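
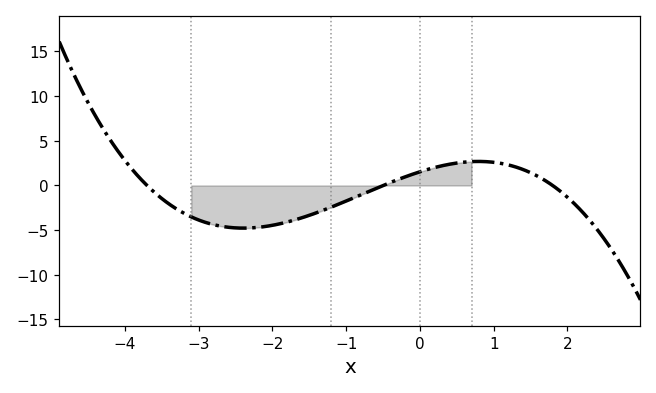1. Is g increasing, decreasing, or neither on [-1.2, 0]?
increasing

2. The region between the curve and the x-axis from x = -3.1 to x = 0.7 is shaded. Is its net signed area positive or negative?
negative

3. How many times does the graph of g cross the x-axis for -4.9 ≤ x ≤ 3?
3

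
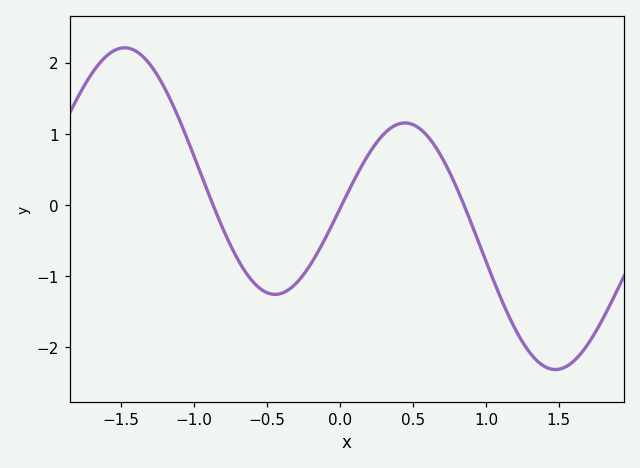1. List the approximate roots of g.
-0.871, 0.013, 0.849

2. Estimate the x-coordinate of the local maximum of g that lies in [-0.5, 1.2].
0.445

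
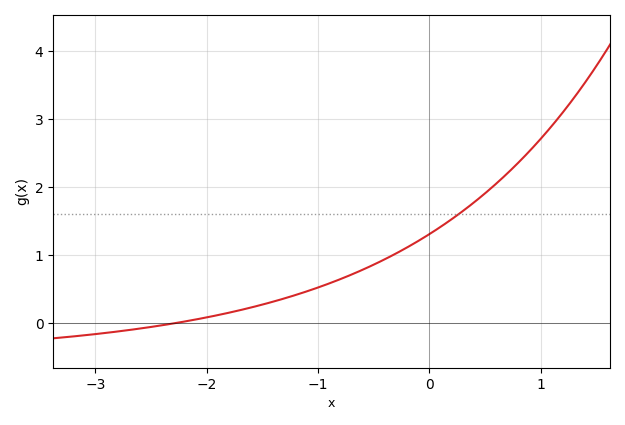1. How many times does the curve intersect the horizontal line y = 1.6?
1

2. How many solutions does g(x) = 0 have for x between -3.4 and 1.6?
1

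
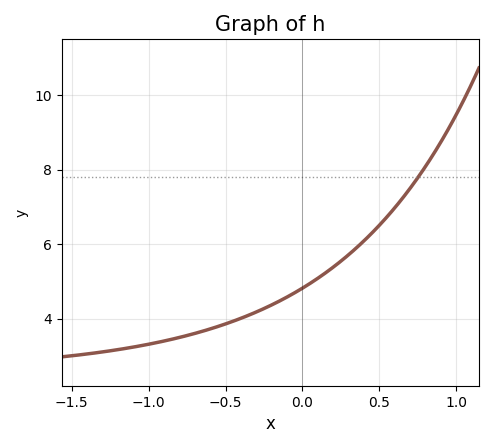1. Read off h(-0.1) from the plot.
4.58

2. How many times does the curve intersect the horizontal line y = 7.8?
1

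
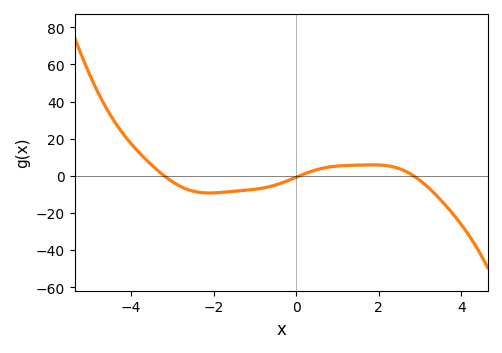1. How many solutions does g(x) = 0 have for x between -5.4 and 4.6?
3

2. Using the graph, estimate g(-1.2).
-8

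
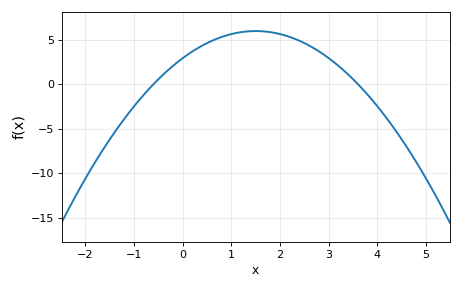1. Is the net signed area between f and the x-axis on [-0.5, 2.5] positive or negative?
positive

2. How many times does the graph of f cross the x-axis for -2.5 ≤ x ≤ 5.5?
2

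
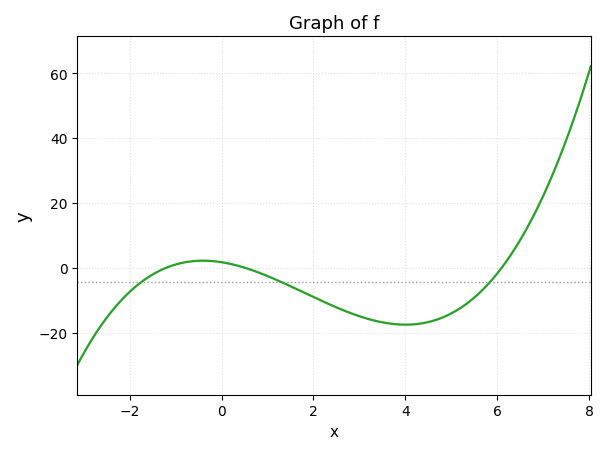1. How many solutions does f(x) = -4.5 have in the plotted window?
3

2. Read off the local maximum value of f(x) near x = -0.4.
2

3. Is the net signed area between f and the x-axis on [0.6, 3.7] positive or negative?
negative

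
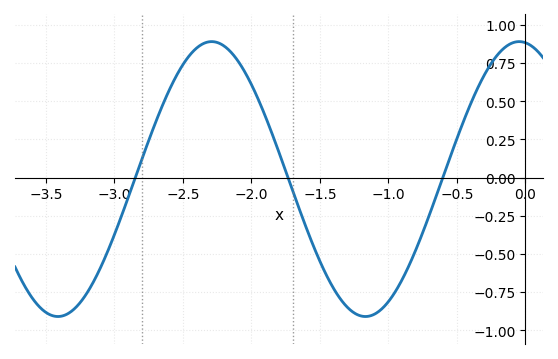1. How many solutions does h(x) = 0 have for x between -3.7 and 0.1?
3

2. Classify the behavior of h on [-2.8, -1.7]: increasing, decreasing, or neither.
neither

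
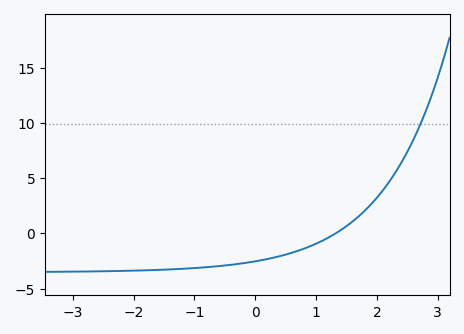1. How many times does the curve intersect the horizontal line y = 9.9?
1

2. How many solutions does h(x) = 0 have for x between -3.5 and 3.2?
1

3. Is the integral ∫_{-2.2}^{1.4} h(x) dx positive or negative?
negative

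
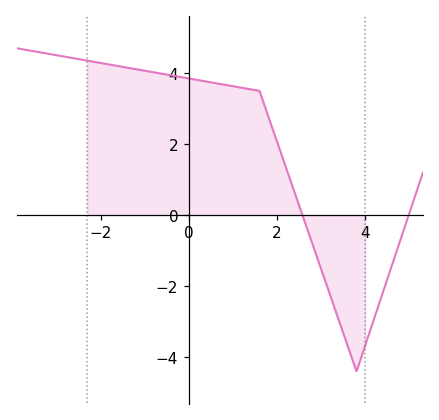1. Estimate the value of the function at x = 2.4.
0.627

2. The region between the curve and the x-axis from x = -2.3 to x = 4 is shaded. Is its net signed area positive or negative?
positive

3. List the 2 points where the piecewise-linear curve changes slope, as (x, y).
(1.6, 3.5); (3.8, -4.4)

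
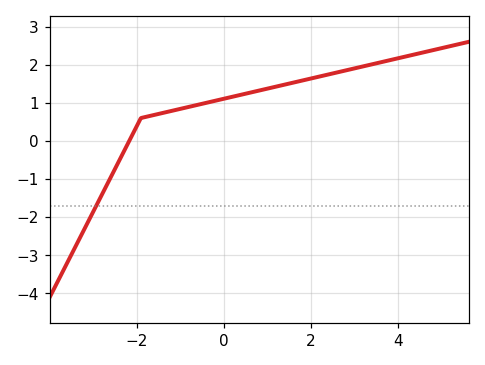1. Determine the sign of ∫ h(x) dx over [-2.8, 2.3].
positive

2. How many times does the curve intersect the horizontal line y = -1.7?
1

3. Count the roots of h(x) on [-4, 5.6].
1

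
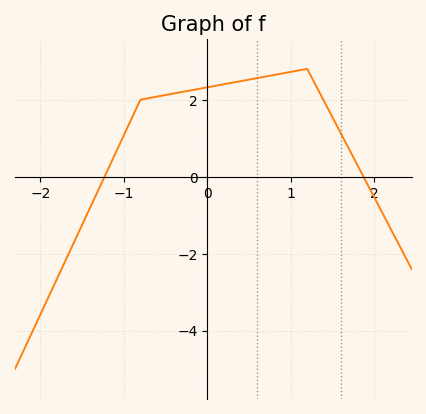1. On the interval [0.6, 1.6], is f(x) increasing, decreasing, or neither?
neither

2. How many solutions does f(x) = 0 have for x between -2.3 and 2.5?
2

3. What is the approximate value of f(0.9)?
2.6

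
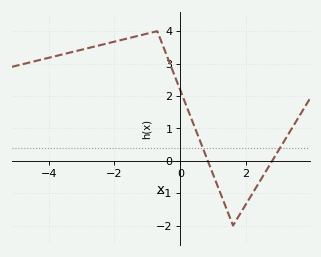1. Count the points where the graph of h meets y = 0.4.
2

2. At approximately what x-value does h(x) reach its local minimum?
1.6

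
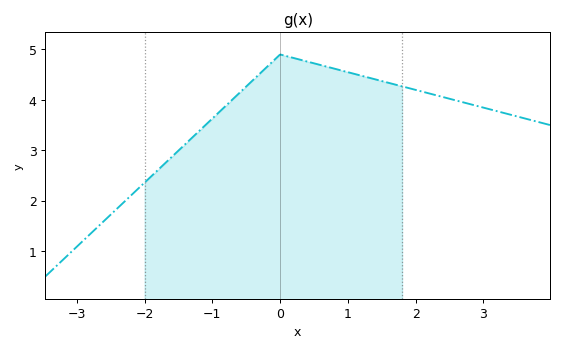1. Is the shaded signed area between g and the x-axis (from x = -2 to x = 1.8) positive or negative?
positive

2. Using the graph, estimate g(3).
3.8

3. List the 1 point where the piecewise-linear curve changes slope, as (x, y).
(0, 4.9)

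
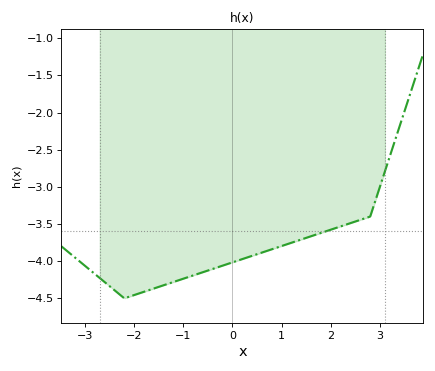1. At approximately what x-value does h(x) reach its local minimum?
-2.2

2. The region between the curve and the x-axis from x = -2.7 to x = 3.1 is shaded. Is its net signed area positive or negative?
negative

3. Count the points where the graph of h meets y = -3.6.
1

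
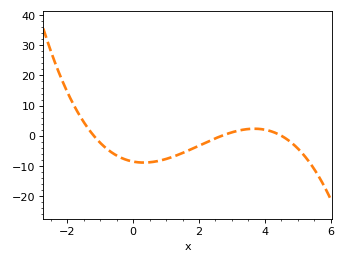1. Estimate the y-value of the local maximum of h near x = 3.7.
2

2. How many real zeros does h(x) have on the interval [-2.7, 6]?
3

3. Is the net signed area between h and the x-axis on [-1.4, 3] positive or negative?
negative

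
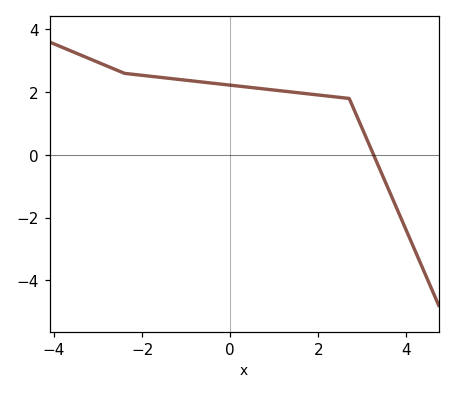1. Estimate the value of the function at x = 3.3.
-0.149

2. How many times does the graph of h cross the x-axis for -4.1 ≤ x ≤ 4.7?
1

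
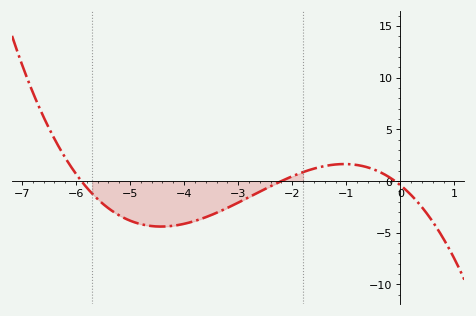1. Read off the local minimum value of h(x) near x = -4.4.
-4.5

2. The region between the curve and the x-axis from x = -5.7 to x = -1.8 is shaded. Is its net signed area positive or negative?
negative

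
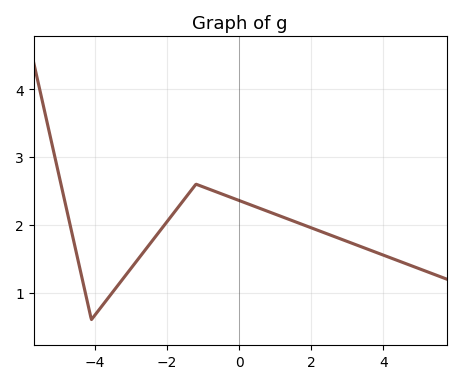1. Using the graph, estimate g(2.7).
1.81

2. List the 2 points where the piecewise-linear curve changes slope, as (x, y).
(-4.1, 0.6); (-1.2, 2.6)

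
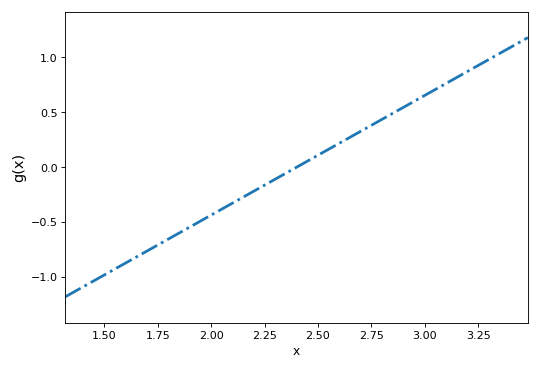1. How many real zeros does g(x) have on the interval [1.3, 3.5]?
1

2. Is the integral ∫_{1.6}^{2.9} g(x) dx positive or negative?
negative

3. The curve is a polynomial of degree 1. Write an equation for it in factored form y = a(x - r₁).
y = 1.09(x - 2.4)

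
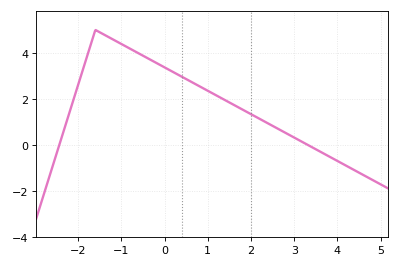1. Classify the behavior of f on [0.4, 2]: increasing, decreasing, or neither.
decreasing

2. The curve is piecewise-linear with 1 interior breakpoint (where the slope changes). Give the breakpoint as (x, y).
(-1.6, 5)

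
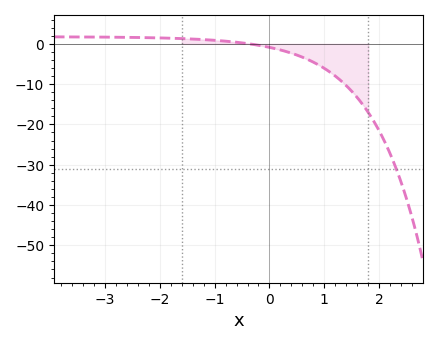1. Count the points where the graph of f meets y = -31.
1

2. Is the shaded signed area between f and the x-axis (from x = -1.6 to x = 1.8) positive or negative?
negative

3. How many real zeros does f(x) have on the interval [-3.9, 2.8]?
1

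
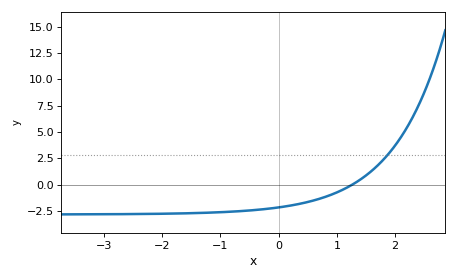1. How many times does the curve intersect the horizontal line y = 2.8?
1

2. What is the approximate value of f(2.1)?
4.6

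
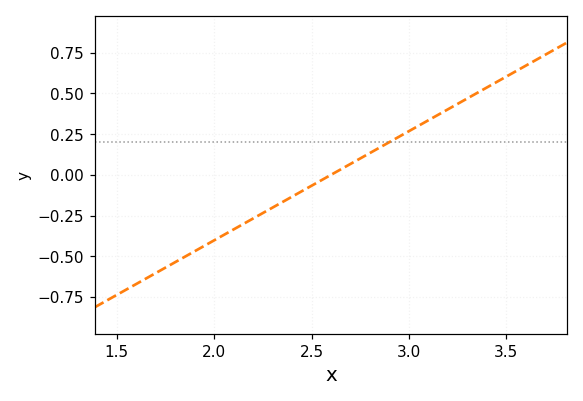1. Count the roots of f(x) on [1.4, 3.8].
1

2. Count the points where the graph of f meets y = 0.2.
1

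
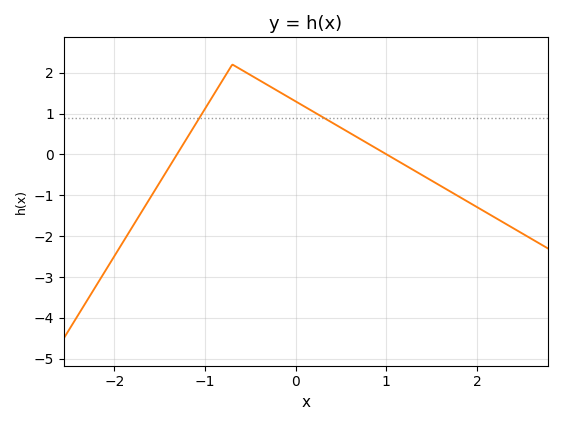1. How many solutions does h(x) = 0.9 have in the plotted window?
2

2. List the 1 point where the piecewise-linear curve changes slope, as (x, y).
(-0.7, 2.2)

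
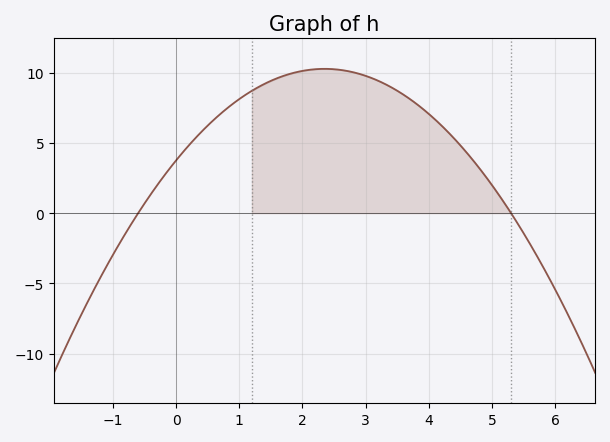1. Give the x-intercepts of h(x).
-0.6, 5.4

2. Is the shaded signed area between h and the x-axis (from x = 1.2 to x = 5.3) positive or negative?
positive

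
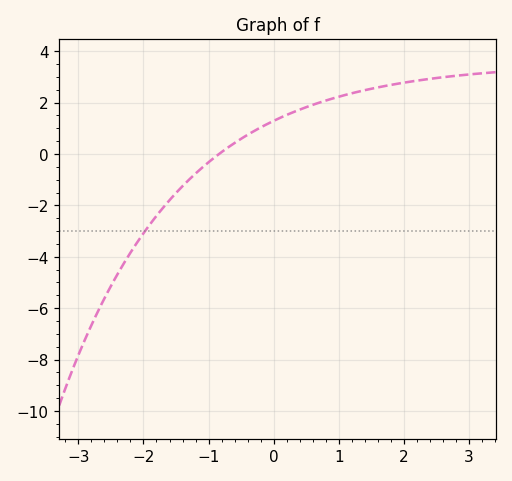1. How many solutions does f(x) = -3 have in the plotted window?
1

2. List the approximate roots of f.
-0.839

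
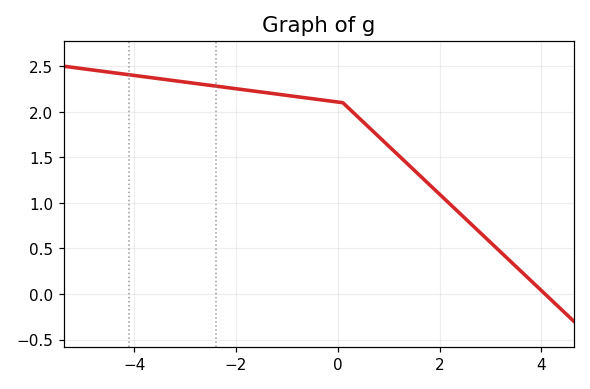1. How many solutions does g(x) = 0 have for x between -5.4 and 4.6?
1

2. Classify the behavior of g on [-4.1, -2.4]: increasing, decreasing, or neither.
decreasing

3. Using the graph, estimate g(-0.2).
2.12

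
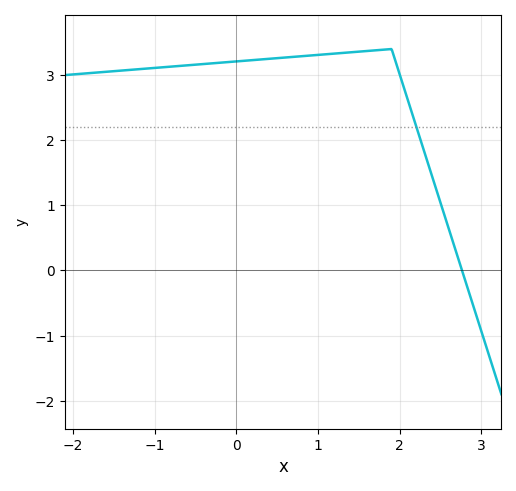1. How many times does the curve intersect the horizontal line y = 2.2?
1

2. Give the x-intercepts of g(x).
2.76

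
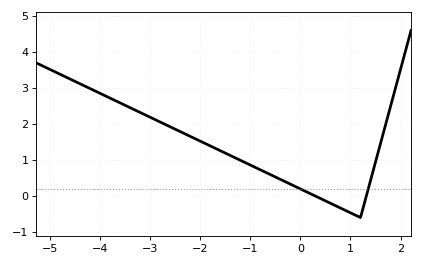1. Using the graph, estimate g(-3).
2.2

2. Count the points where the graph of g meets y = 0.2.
2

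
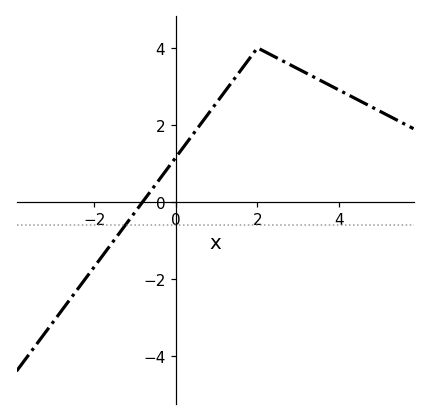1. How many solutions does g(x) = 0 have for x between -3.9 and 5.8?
1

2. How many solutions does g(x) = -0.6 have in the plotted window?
1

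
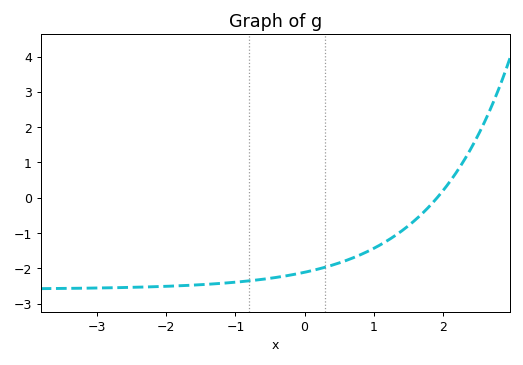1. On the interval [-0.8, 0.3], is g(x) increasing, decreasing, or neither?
increasing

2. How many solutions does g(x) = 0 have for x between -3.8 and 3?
1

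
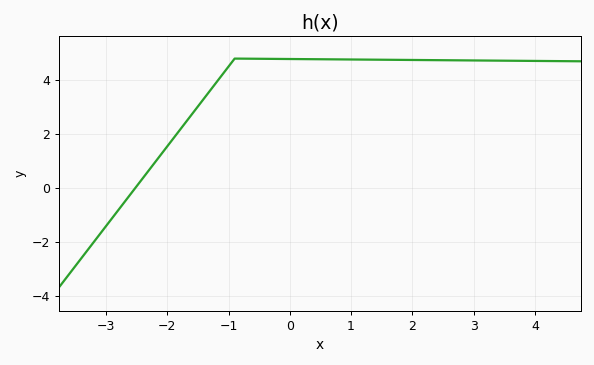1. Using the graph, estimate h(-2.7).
-0.525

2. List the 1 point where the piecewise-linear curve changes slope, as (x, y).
(-0.9, 4.8)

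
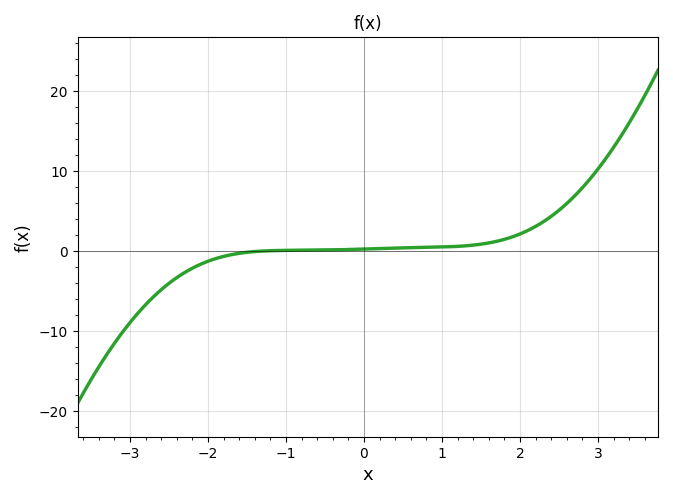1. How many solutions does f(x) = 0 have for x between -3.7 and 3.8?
1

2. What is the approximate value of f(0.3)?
0.363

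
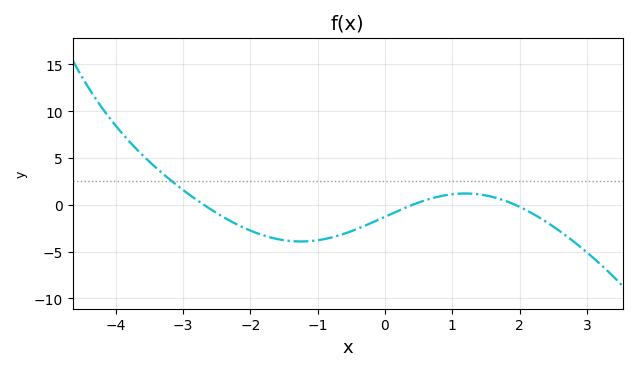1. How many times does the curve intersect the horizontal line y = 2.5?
1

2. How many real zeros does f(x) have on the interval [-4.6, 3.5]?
3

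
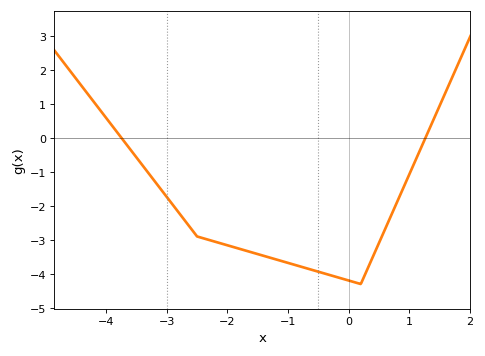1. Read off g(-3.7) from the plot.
-0.108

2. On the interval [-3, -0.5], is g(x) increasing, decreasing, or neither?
decreasing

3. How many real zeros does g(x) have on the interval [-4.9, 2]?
2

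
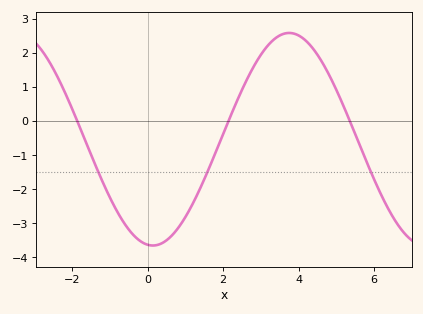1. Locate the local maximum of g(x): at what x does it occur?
3.75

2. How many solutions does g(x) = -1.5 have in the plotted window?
3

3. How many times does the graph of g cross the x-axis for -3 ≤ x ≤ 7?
3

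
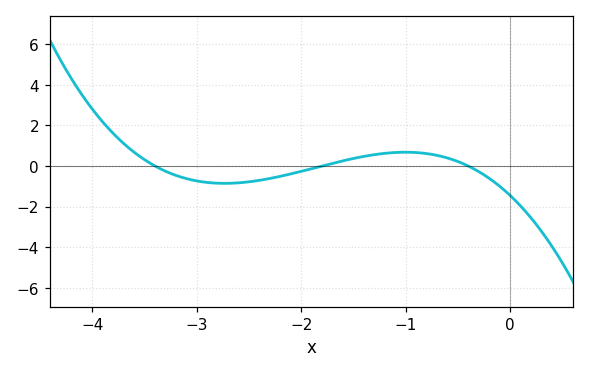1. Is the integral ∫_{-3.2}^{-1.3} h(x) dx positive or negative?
negative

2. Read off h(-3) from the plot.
-0.736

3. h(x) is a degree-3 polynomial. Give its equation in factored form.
y = -0.59(x + 3.4)(x + 1.8)(x + 0.4)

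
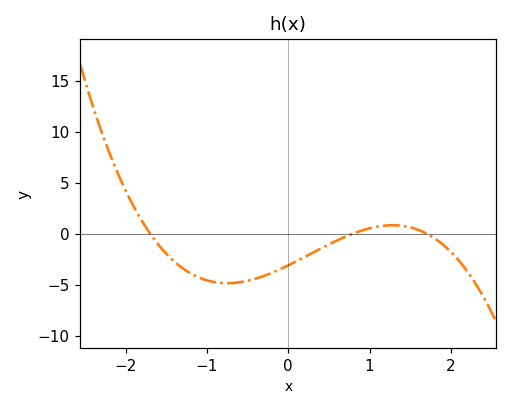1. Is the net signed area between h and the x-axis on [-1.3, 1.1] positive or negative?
negative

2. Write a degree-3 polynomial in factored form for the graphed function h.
y = -1.35(x + 1.7)(x - 0.8)(x - 1.7)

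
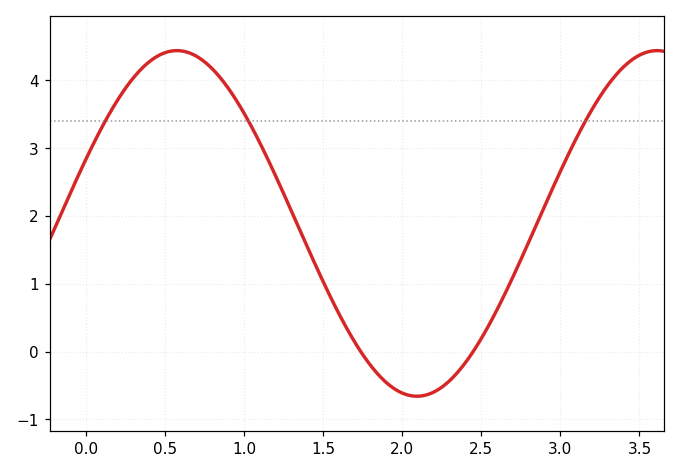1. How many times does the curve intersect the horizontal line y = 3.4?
3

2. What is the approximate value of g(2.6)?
0.6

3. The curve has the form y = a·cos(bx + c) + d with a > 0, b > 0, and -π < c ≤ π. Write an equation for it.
y = 2.55cos(2.1x - 1.2) + 1.89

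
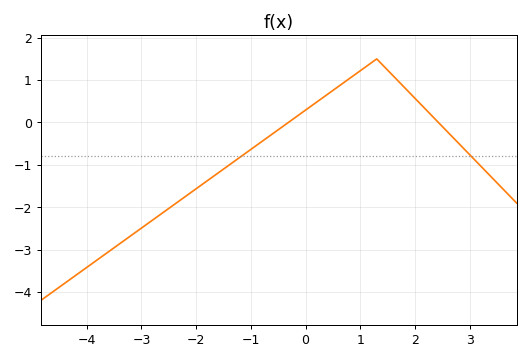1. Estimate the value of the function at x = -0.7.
-0.4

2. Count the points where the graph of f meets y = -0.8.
2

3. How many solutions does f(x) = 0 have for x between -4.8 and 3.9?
2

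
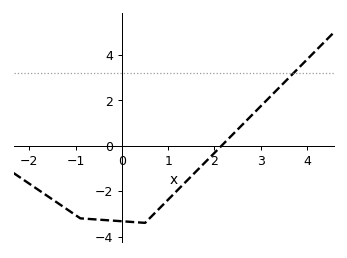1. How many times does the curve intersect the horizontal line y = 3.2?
1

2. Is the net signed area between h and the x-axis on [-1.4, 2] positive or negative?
negative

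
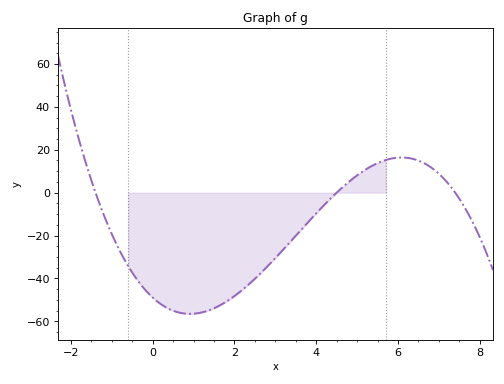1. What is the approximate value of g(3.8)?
-13.8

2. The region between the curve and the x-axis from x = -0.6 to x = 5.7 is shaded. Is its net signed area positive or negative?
negative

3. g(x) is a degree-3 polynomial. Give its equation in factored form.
y = -1.05(x + 1.4)(x - 4.5)(x - 7.4)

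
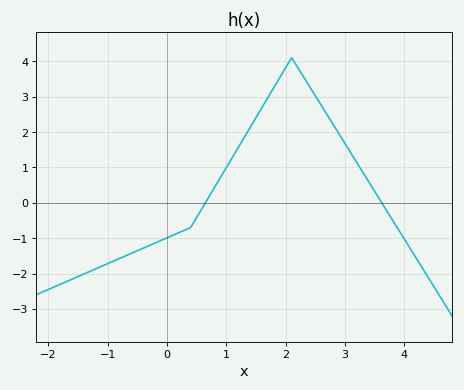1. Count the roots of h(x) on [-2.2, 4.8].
2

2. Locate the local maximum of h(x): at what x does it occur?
2.1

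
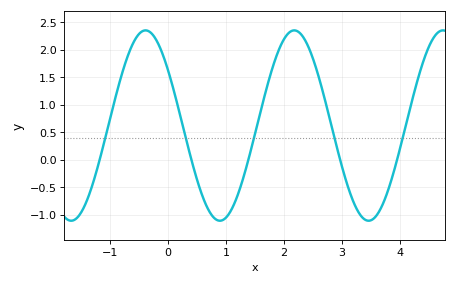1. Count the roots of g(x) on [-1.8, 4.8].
5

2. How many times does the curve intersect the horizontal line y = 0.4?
5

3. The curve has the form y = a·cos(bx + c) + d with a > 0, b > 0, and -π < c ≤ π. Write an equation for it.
y = 1.73cos(2.45x + 0.952) + 0.62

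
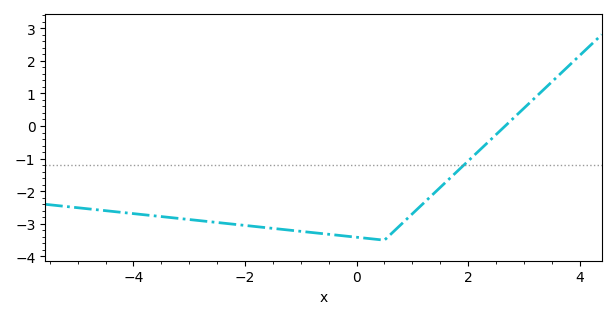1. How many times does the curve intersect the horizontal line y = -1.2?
1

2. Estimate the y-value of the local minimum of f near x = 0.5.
-3.5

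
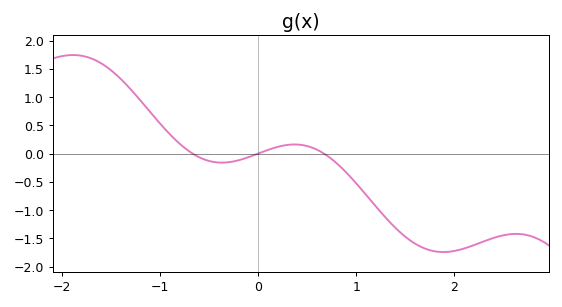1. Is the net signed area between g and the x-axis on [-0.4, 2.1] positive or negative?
negative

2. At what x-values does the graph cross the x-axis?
-0.67, 0, 0.67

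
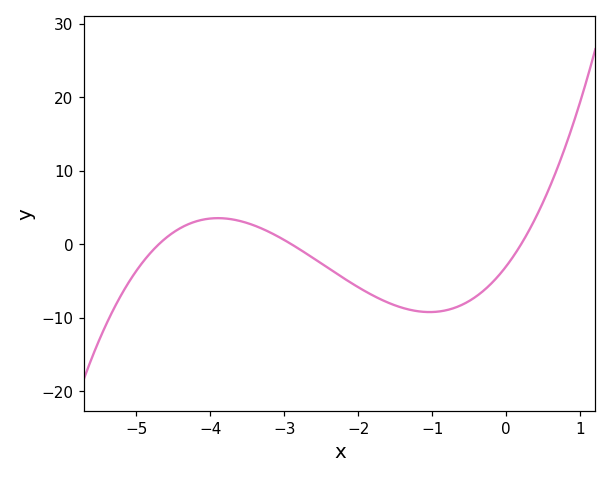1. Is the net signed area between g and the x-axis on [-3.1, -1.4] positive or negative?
negative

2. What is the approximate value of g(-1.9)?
-6.41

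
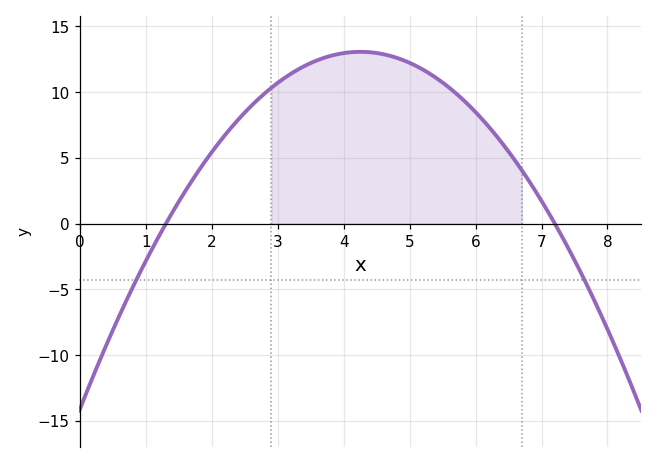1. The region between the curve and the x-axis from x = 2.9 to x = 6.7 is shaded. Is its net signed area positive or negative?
positive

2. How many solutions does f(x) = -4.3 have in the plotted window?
2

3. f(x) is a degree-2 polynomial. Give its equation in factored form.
y = -1.5(x - 1.3)(x - 7.2)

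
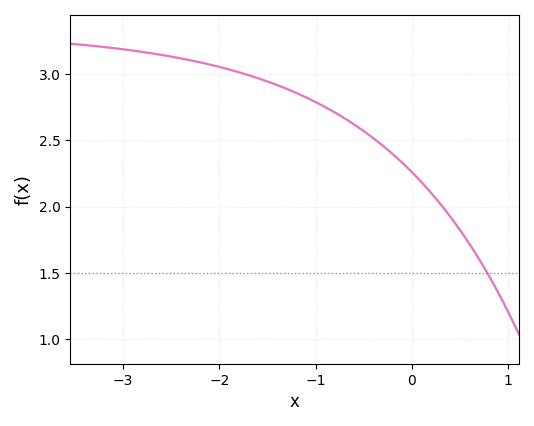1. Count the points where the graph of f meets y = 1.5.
1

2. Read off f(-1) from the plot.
2.79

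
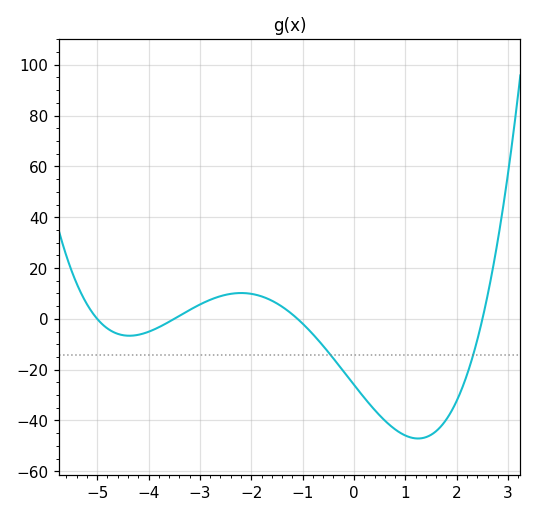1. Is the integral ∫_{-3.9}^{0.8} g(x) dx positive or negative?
negative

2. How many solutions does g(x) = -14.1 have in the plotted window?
2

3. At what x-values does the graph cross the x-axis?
-5, -3.5, -1.1, 2.5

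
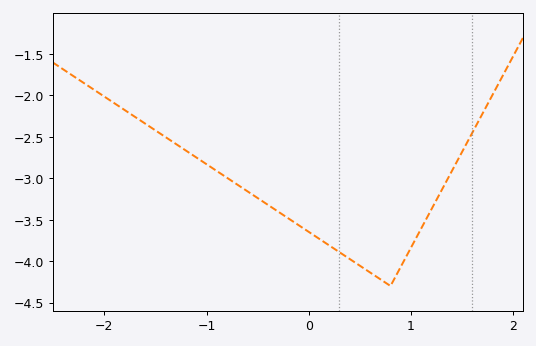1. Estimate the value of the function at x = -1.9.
-2.1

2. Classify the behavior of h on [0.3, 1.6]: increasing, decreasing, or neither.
neither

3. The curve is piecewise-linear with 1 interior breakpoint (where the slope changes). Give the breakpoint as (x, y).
(0.8, -4.3)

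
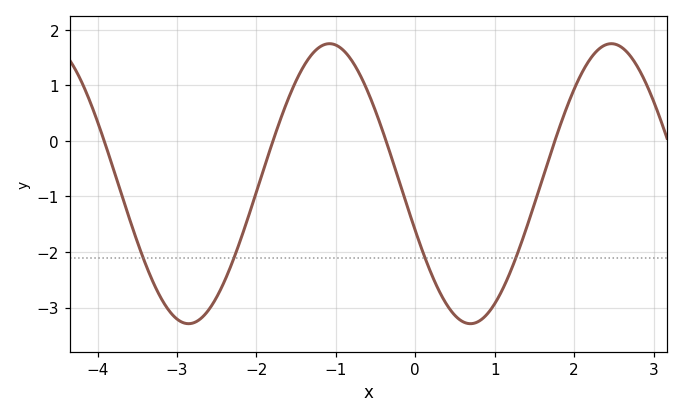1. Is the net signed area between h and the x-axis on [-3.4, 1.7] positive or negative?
negative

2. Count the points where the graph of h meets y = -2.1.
4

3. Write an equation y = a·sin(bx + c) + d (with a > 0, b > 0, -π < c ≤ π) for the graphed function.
y = 2.52sin(1.77x - 2.8) - 0.77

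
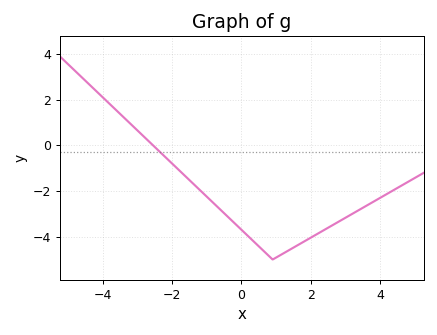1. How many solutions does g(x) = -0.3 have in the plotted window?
1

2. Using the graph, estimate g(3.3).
-3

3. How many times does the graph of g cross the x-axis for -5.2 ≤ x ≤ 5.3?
1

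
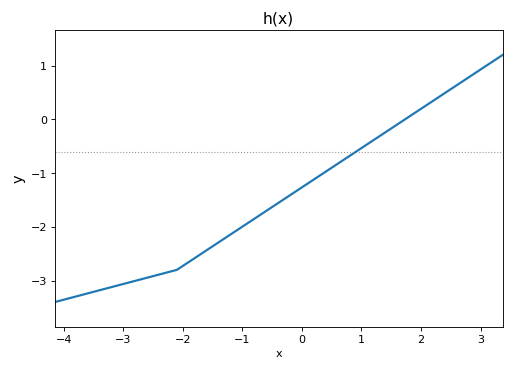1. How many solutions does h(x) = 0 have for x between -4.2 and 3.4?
1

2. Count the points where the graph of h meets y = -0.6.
1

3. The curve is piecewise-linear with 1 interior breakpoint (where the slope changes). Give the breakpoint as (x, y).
(-2.1, -2.8)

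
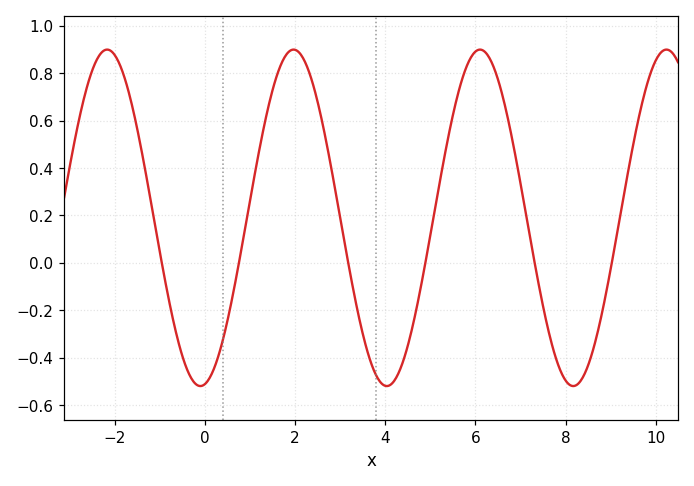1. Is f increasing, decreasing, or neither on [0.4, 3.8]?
neither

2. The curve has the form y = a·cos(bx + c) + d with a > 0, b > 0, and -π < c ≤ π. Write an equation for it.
y = 0.71cos(1.52x - 2.99) + 0.19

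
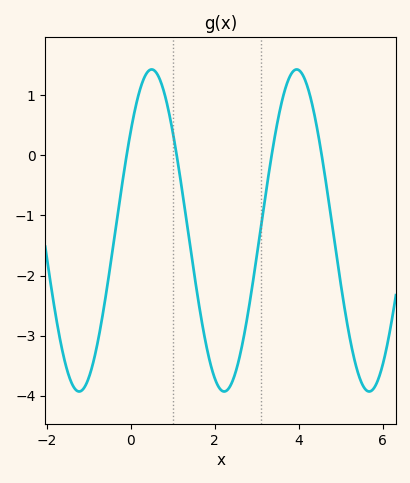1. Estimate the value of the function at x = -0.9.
-3.47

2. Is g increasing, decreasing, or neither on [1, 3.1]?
neither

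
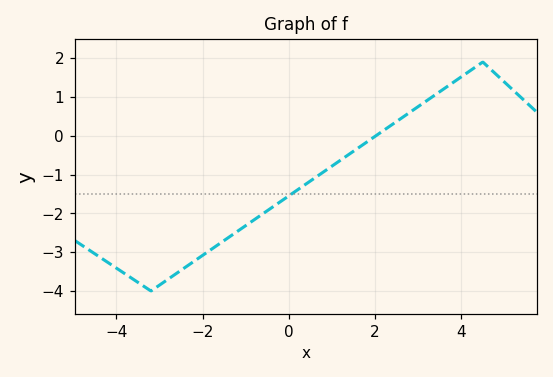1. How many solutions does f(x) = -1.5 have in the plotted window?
1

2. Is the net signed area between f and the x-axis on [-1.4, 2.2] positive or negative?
negative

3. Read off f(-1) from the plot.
-2.31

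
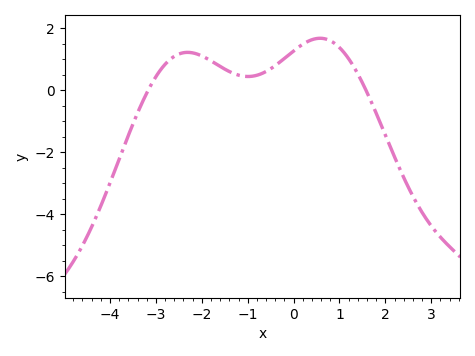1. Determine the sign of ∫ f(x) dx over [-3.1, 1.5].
positive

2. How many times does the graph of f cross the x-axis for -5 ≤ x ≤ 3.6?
2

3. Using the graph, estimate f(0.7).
1.65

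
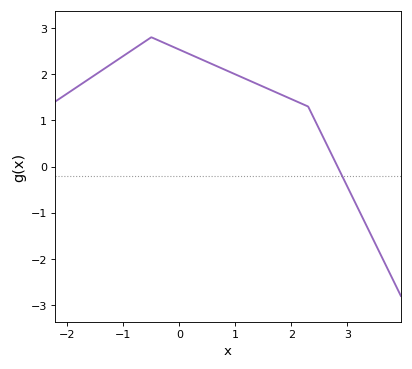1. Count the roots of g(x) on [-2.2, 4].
1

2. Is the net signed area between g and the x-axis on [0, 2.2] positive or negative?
positive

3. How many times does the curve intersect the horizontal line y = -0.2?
1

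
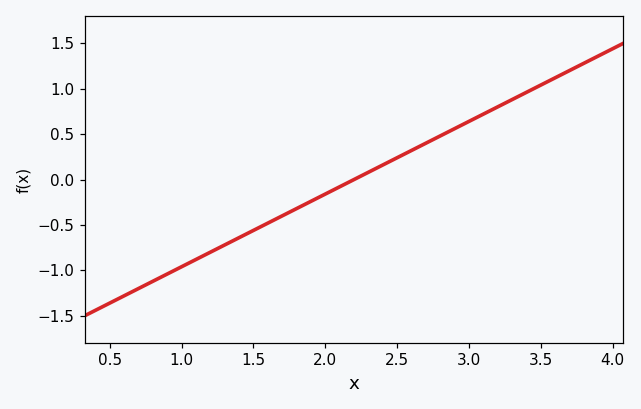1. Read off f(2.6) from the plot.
0.32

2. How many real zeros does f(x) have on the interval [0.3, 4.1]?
1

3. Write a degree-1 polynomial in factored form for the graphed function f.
y = 0.8(x - 2.2)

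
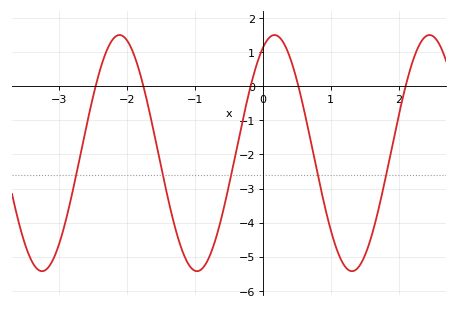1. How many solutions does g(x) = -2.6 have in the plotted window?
5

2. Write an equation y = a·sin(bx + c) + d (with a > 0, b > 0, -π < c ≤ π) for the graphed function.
y = 3.46sin(2.8x + 1.1) - 1.96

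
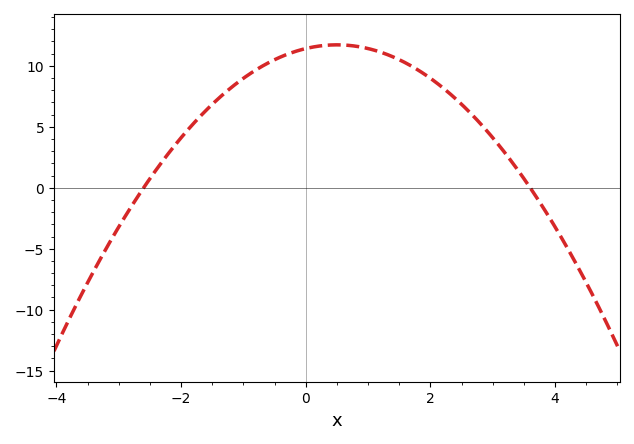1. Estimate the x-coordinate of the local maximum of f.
0.5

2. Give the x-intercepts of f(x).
-2.6, 3.6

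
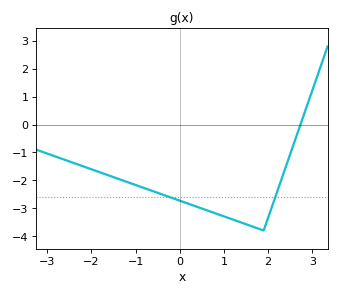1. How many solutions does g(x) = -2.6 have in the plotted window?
2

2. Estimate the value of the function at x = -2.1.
-1.5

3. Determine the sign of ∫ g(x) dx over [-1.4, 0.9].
negative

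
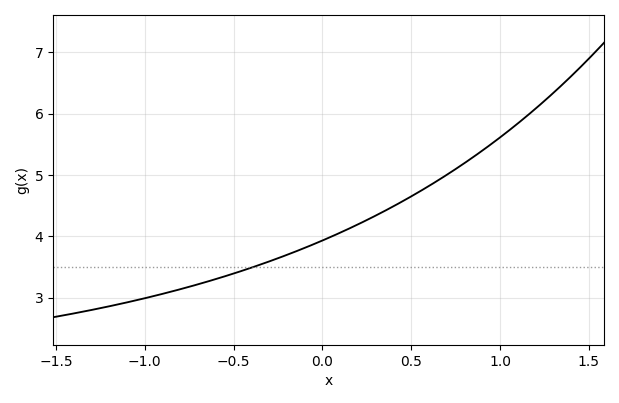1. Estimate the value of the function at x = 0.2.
4.2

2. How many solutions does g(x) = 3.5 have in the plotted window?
1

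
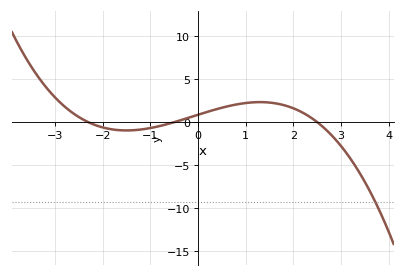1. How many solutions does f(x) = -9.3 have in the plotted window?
1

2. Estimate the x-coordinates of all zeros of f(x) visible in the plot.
-2.2, -0.4, 2.4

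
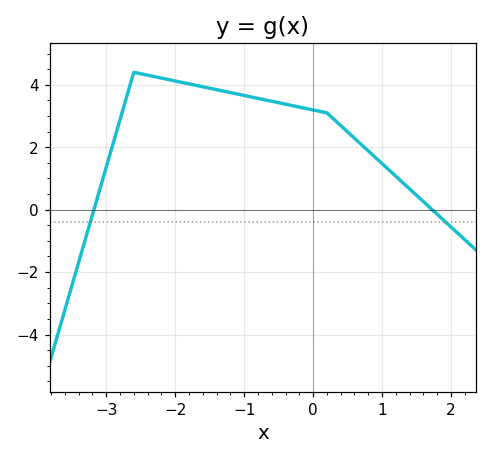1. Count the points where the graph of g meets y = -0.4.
2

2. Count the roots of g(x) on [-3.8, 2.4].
2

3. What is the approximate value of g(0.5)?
2.4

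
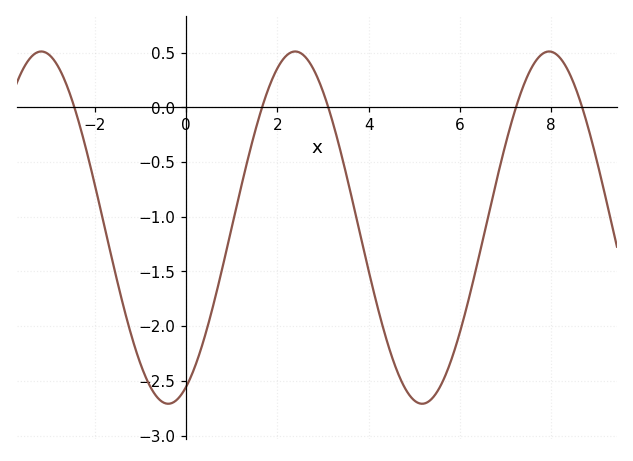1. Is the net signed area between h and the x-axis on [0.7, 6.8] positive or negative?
negative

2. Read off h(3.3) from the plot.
-0.266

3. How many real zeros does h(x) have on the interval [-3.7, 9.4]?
5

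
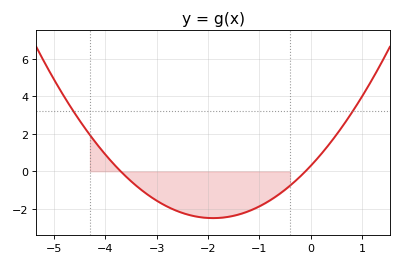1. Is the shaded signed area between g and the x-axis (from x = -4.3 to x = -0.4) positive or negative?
negative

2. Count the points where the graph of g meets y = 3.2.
2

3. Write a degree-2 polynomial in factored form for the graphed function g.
y = 0.77(x + 3.7)(x + 0.1)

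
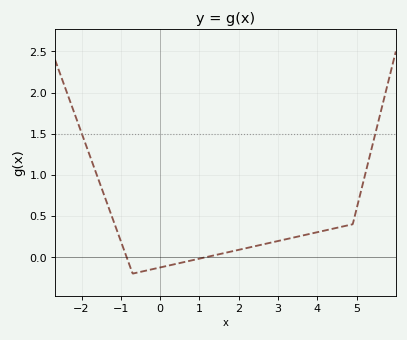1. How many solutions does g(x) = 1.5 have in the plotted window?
2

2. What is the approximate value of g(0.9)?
-0.029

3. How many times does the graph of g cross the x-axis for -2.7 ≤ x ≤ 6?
2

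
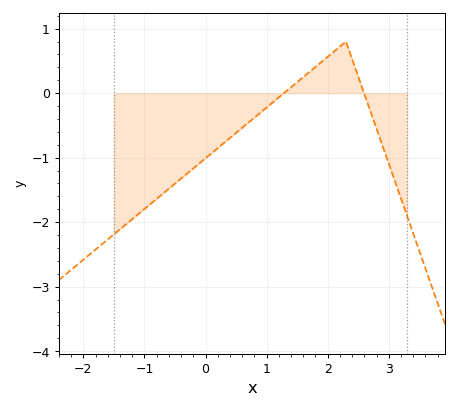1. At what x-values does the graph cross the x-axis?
1.3, 2.6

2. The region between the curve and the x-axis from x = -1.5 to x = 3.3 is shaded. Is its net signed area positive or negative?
negative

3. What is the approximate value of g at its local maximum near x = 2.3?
0.8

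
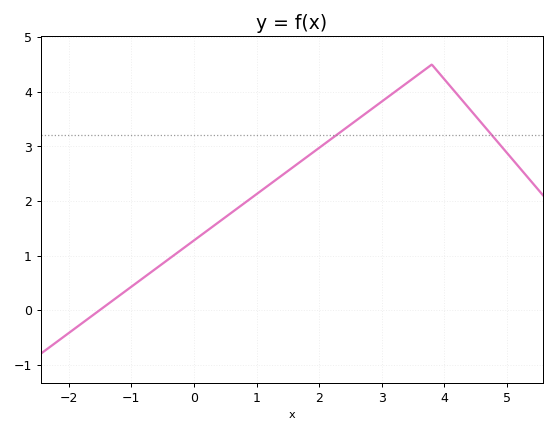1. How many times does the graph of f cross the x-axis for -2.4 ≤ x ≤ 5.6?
1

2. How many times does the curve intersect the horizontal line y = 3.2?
2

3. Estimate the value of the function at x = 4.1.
4.1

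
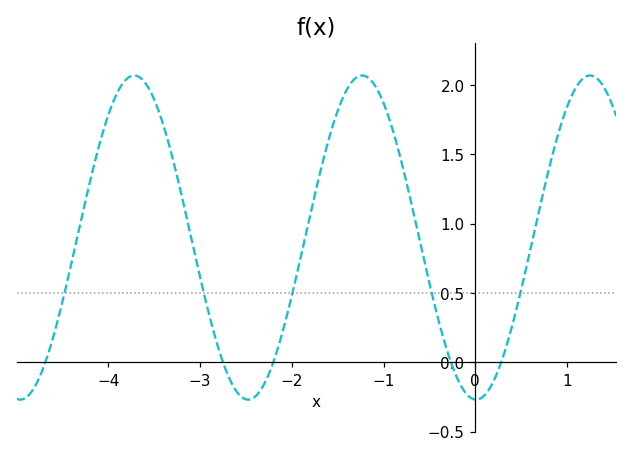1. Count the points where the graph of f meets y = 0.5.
5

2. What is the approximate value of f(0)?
-0.27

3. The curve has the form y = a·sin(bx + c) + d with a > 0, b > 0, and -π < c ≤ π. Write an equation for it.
y = 1.17sin(2.53x - 1.59) + 0.9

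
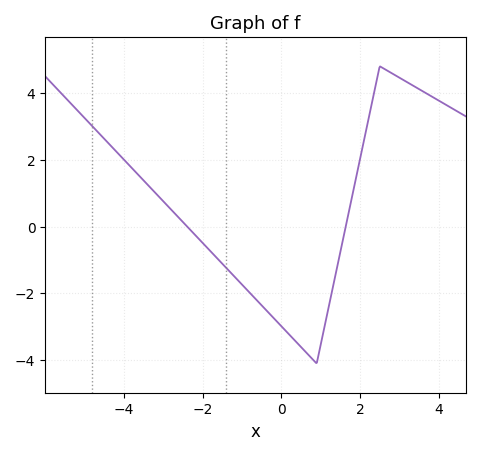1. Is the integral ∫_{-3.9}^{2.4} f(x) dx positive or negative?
negative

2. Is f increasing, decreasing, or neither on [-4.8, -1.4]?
decreasing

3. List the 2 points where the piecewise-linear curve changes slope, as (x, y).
(0.9, -4.1); (2.5, 4.8)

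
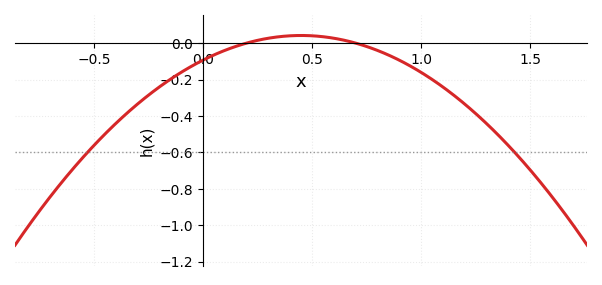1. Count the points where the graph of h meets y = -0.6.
2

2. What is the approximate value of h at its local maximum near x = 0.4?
0.04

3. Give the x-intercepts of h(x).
0.2, 0.7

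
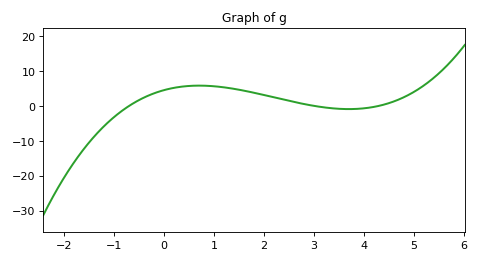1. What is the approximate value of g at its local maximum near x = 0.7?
5.8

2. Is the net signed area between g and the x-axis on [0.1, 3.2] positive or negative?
positive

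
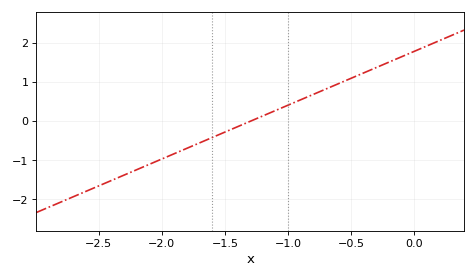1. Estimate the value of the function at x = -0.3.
1.4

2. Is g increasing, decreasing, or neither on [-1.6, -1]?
increasing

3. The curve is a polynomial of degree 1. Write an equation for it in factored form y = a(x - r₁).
y = 1.38(x + 1.3)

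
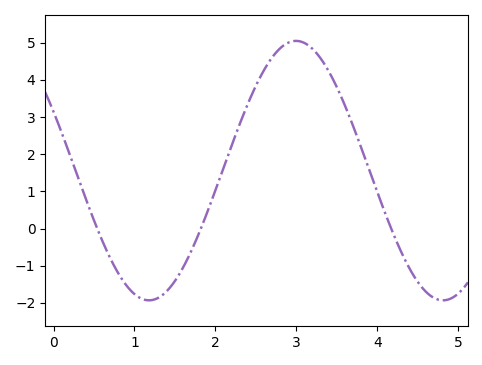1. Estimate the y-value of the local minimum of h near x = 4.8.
-1.93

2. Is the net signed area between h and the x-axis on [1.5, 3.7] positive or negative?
positive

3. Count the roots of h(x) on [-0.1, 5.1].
3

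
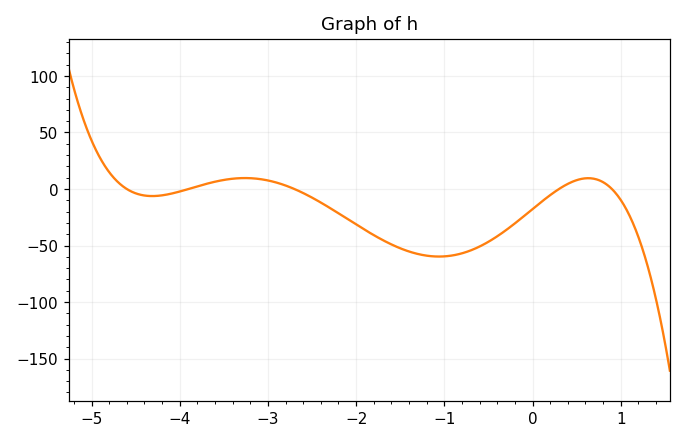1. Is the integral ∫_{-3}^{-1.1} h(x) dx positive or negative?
negative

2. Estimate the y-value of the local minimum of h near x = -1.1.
-59.8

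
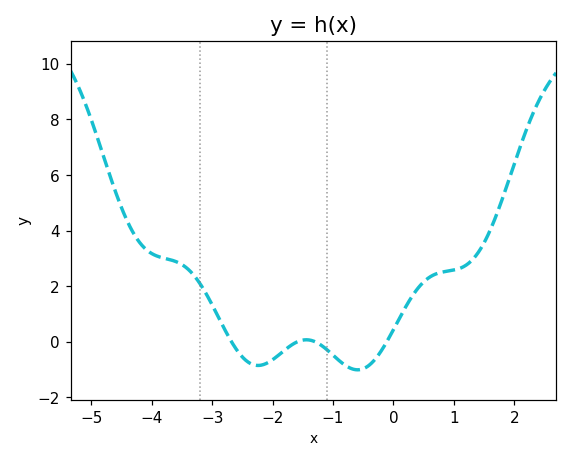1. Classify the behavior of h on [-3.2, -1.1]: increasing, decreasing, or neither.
neither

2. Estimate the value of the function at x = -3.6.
2.8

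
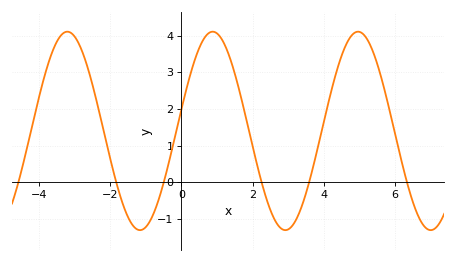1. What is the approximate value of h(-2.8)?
3.6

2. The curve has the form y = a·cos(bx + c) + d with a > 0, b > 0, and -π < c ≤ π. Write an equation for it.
y = 2.71cos(1.5x - 1.4) + 1.4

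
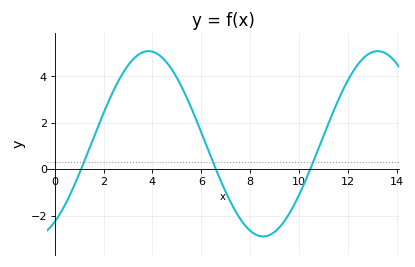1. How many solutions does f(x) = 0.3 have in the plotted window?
3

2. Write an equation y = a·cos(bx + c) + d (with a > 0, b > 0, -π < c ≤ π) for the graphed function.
y = 3.99cos(0.67x - 2.57) + 1.1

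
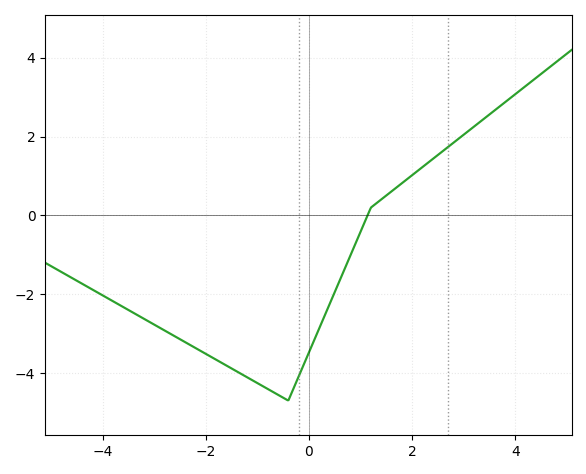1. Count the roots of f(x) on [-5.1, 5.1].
1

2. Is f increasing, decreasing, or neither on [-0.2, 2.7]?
increasing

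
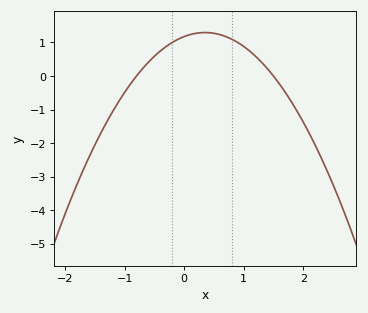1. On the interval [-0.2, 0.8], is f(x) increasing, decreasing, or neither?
neither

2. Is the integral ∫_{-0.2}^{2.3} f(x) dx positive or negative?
positive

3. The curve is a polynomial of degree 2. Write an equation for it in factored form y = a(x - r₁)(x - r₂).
y = -0.98(x + 0.8)(x - 1.5)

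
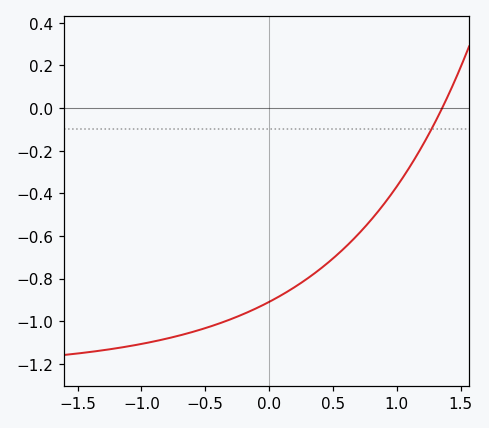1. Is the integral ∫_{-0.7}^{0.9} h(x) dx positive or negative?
negative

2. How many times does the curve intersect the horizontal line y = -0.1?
1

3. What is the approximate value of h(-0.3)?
-0.991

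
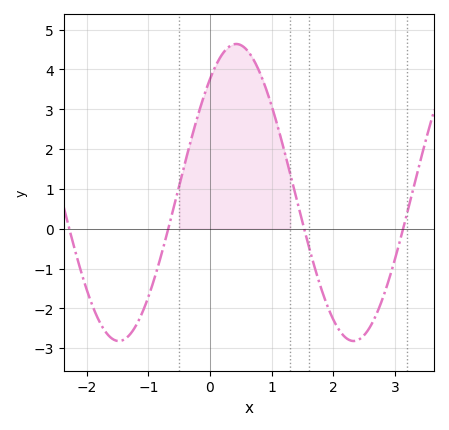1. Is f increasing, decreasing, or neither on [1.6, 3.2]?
neither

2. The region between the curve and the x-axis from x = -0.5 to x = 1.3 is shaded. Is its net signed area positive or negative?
positive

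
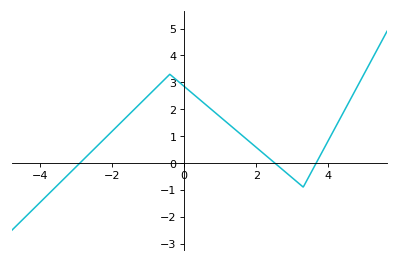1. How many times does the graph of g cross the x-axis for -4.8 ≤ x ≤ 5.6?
3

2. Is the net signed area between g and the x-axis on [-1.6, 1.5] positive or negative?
positive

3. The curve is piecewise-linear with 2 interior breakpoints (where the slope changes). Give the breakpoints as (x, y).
(-0.4, 3.3); (3.3, -0.9)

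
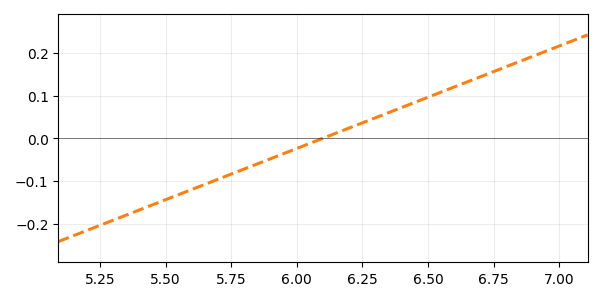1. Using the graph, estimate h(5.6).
-0.12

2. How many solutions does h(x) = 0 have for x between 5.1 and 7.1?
1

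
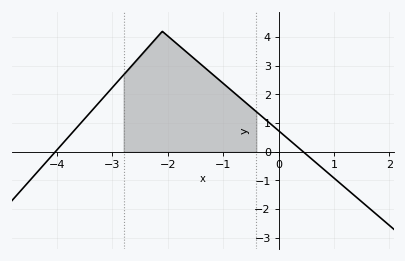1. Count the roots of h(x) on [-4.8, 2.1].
2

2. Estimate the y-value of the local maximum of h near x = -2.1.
4.2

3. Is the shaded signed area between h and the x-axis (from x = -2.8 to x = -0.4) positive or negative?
positive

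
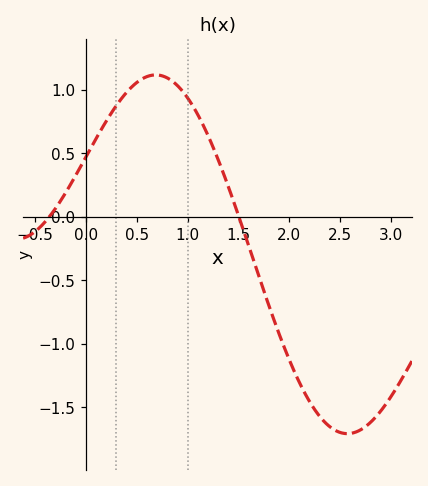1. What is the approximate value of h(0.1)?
0.615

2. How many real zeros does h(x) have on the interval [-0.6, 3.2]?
2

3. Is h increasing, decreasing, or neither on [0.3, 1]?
neither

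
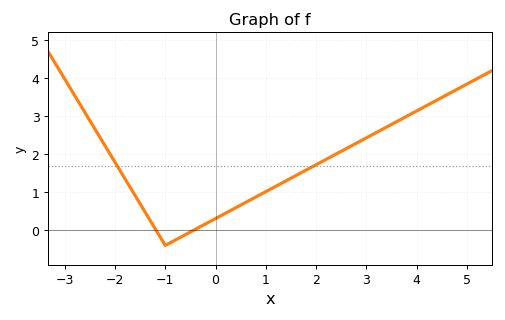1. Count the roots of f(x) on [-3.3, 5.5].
2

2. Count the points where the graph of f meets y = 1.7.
2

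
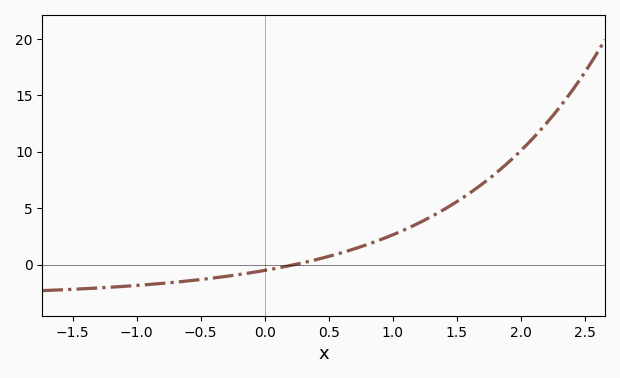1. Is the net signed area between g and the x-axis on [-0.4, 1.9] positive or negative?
positive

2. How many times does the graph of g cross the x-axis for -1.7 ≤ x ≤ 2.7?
1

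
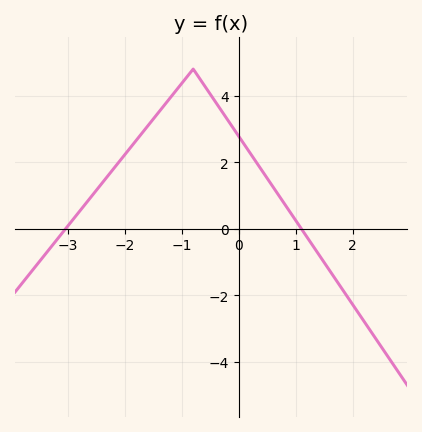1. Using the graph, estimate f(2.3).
-3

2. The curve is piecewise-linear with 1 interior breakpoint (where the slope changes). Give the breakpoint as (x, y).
(-0.8, 4.8)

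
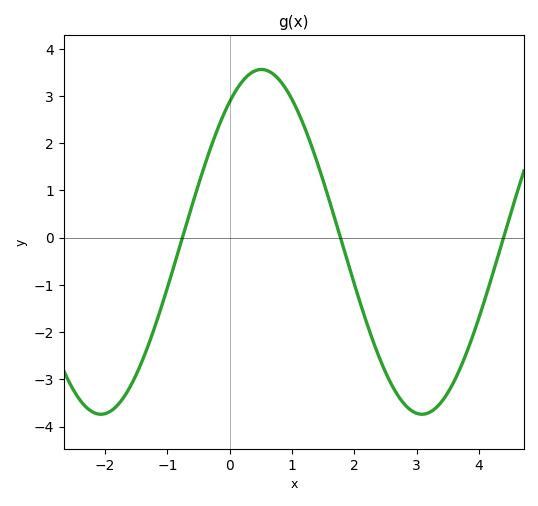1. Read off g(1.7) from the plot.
0.3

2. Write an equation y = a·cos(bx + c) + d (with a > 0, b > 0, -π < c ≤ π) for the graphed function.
y = 3.65cos(1.2x - 0.62) - 0.09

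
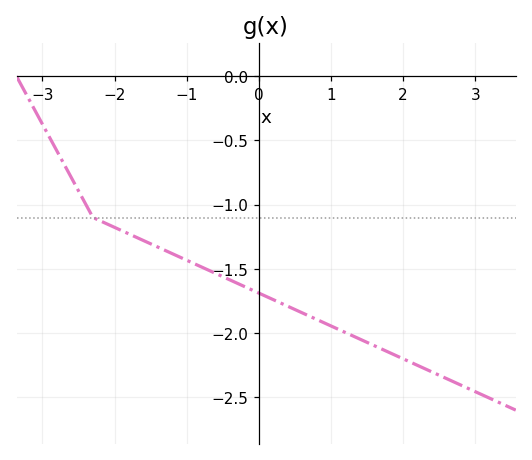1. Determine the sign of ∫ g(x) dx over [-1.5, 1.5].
negative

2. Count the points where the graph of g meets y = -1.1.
1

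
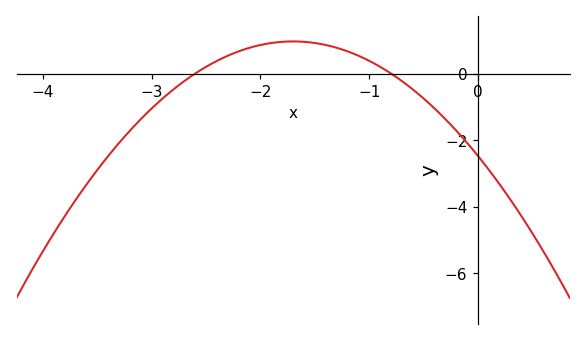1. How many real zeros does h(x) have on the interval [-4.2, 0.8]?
2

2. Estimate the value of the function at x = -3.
-1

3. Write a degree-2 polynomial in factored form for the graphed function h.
y = -1.19(x + 2.6)(x + 0.8)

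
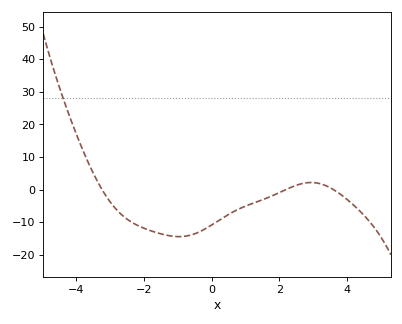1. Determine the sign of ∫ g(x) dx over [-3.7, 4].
negative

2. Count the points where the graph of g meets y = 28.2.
1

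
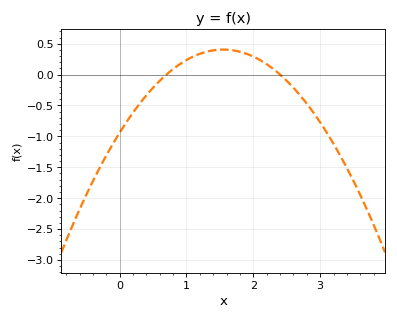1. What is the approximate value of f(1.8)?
0.37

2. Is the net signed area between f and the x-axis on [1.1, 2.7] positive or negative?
positive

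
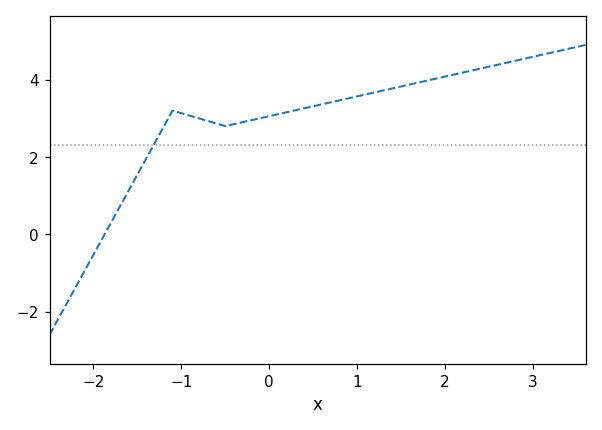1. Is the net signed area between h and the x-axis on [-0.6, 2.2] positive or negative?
positive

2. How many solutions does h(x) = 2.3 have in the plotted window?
1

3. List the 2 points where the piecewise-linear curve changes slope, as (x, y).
(-1.1, 3.2); (-0.5, 2.8)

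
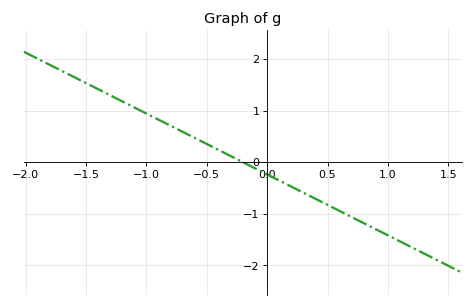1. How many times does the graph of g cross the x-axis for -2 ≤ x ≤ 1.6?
1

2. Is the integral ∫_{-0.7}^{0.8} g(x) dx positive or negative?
negative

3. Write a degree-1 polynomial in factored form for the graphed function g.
y = -1.18(x + 0.2)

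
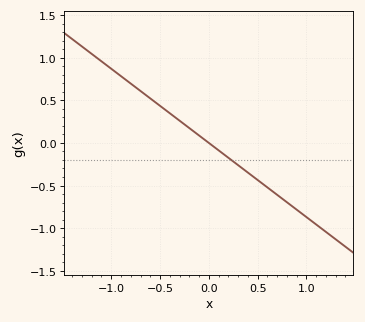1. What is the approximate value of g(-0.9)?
0.783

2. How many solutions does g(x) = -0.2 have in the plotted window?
1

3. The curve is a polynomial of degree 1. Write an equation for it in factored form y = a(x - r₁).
y = -0.87(x - 0)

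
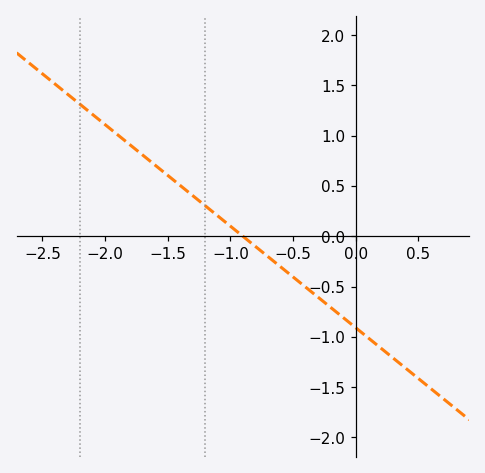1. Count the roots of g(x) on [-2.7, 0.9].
1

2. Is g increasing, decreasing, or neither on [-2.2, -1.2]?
decreasing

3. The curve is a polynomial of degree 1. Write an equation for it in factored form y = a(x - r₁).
y = -1.01(x + 0.9)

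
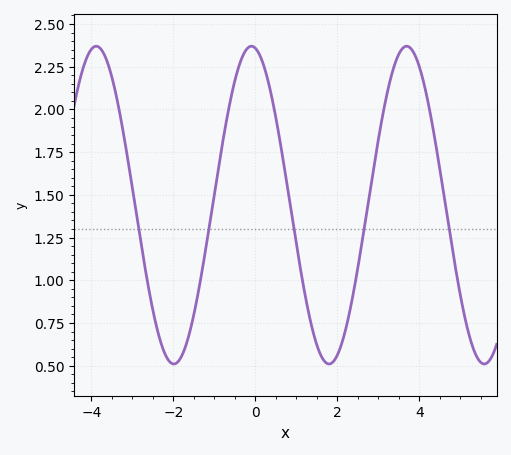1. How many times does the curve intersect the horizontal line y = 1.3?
5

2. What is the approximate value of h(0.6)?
1.82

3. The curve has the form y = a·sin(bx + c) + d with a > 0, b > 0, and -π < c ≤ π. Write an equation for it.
y = 0.93sin(1.66x + 1.73) + 1.44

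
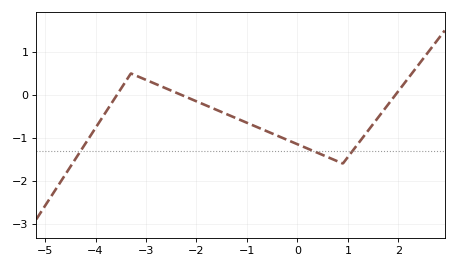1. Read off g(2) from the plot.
0.1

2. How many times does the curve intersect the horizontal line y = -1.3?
3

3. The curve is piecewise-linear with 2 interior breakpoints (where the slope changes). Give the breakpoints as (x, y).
(-3.3, 0.5); (0.9, -1.6)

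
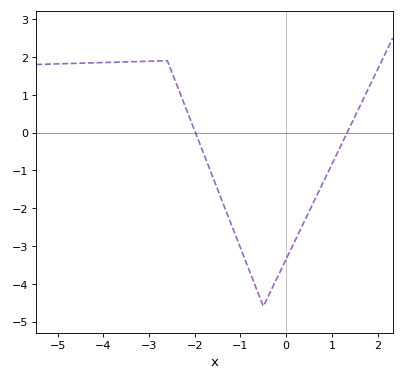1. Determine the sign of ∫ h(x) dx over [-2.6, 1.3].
negative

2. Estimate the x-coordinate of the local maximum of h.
-2.6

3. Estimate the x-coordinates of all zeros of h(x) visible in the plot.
-1.99, 1.33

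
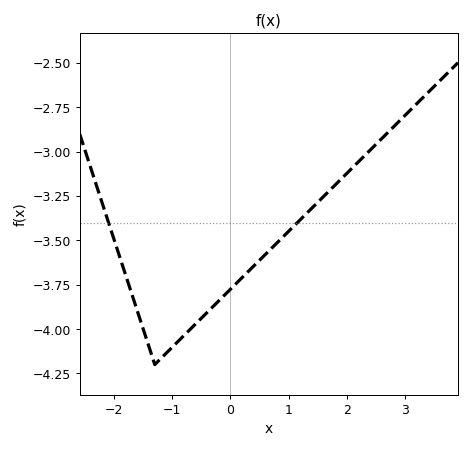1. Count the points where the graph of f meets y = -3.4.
2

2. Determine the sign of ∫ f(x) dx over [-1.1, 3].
negative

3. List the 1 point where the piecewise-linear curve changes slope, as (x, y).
(-1.3, -4.2)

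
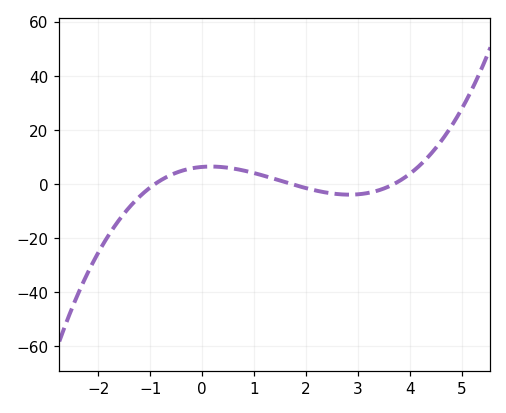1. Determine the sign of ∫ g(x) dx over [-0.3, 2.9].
positive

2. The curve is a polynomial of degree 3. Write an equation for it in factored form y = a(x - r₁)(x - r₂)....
y = 1.1(x + 0.9)(x - 1.7)(x - 3.7)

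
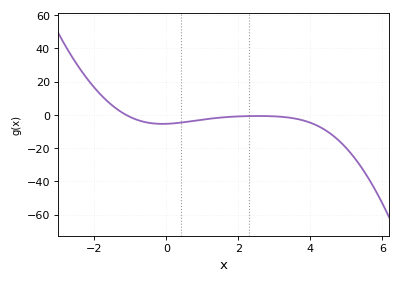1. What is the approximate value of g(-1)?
-2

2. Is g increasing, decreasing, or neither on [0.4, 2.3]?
increasing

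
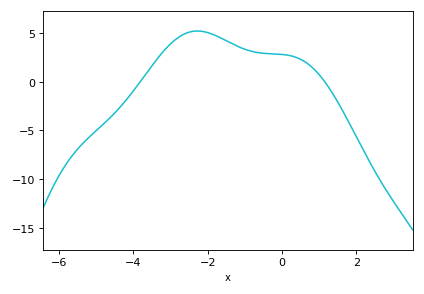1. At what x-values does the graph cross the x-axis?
-3.8, 1.2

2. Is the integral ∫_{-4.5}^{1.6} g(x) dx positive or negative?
positive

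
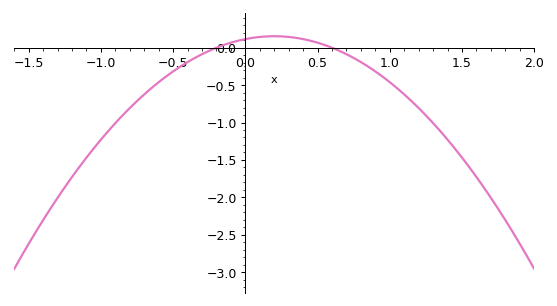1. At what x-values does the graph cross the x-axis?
-0.2, 0.6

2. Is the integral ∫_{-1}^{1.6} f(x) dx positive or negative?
negative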